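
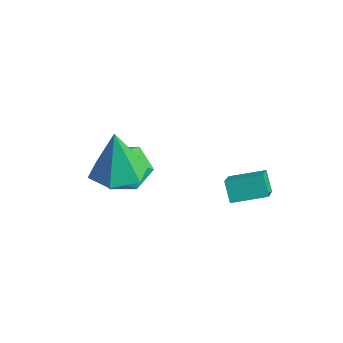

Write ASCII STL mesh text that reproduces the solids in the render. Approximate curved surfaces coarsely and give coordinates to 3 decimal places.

solid 
facet normal 0.104 -0.015 -0.994
outer loop
vertex -0.633 -2.835 0.123
vertex -1.688 -2.975 0.015
vertex -1.28 -1.987 0.043
endloop
endfacet
facet normal 0.670 0.557 0.491
outer loop
vertex -0.633 -2.835 0.123
vertex -1.28 -1.987 0.043
vertex -1.892 -2.945 1.965
endloop
endfacet
facet normal 0.104 -0.015 -0.994
outer loop
vertex -1.28 -1.987 0.043
vertex -1.688 -2.975 0.015
vertex -2.335 -2.127 -0.065
endloop
endfacet
facet normal -0.161 0.903 0.399
outer loop
vertex -1.28 -1.987 0.043
vertex -2.335 -2.127 -0.065
vertex -1.892 -2.945 1.965
endloop
endfacet
facet normal 0.103 -0.015 -0.995
outer loop
vertex -2.335 -2.127 -0.065
vertex -1.688 -2.975 0.015
vertex -2.744 -3.115 -0.092
endloop
endfacet
facet normal -0.874 0.353 0.333
outer loop
vertex -2.335 -2.127 -0.065
vertex -2.744 -3.115 -0.092
vertex -1.892 -2.945 1.965
endloop
endfacet
facet normal 0.103 -0.015 -0.995
outer loop
vertex -2.744 -3.115 -0.092
vertex -1.688 -2.975 0.015
vertex -2.097 -3.964 -0.012
endloop
endfacet
facet normal -0.758 -0.544 0.359
outer loop
vertex -2.744 -3.115 -0.092
vertex -2.097 -3.964 -0.012
vertex -1.892 -2.945 1.965
endloop
endfacet
facet normal 0.104 -0.016 -0.994
outer loop
vertex -2.097 -3.964 -0.012
vertex -1.688 -2.975 0.015
vertex -1.041 -3.824 0.096
endloop
endfacet
facet normal 0.072 -0.890 0.451
outer loop
vertex -2.097 -3.964 -0.012
vertex -1.041 -3.824 0.096
vertex -1.892 -2.945 1.965
endloop
endfacet
facet normal 0.104 -0.016 -0.994
outer loop
vertex -1.041 -3.824 0.096
vertex -1.688 -2.975 0.015
vertex -0.633 -2.835 0.123
endloop
endfacet
facet normal 0.786 -0.338 0.517
outer loop
vertex -1.041 -3.824 0.096
vertex -0.633 -2.835 0.123
vertex -1.892 -2.945 1.965
endloop
endfacet
facet normal -0.466 0.229 0.855
outer loop
vertex -2.721 -1.236 -0.325
vertex -3.61 -1.774 -0.665
vertex -2.834 -2.3 -0.101
endloop
endfacet
facet normal 0.239 0.176 0.955
outer loop
vertex -2.721 -1.236 -0.325
vertex -2.834 -2.3 -0.101
vertex -1.863 -1.908 -0.416
endloop
endfacet
facet normal 0.559 0.644 0.522
outer loop
vertex -2.721 -1.236 -0.325
vertex -1.863 -1.908 -0.416
vertex -2.038 -1.14 -1.175
endloop
endfacet
facet normal 0.053 0.987 0.154
outer loop
vertex -2.721 -1.236 -0.325
vertex -2.038 -1.14 -1.175
vertex -3.118 -1.058 -1.328
endloop
endfacet
facet normal -0.580 0.731 0.359
outer loop
vertex -2.721 -1.236 -0.325
vertex -3.118 -1.058 -1.328
vertex -3.61 -1.774 -0.665
endloop
endfacet
facet normal 0.440 -0.480 0.759
outer loop
vertex -1.863 -1.908 -0.416
vertex -2.834 -2.3 -0.101
vertex -2.222 -2.862 -0.812
endloop
endfacet
facet normal -0.700 -0.392 0.597
outer loop
vertex -2.834 -2.3 -0.101
vertex -3.61 -1.774 -0.665
vertex -3.302 -2.78 -0.965
endloop
endfacet
facet normal -0.885 0.418 -0.205
outer loop
vertex -3.61 -1.774 -0.665
vertex -3.118 -1.058 -1.328
vertex -3.477 -2.012 -1.724
endloop
endfacet
facet normal 0.139 0.832 -0.537
outer loop
vertex -3.118 -1.058 -1.328
vertex -2.038 -1.14 -1.175
vertex -2.506 -1.62 -2.039
endloop
endfacet
facet normal 0.959 0.276 0.058
outer loop
vertex -2.038 -1.14 -1.175
vertex -1.863 -1.908 -0.416
vertex -1.73 -2.146 -1.475
endloop
endfacet
facet normal -0.053 -0.987 -0.154
outer loop
vertex -2.619 -2.684 -1.815
vertex -2.222 -2.862 -0.812
vertex -3.302 -2.78 -0.965
endloop
endfacet
facet normal -0.559 -0.644 -0.522
outer loop
vertex -2.619 -2.684 -1.815
vertex -3.302 -2.78 -0.965
vertex -3.477 -2.012 -1.724
endloop
endfacet
facet normal -0.239 -0.176 -0.955
outer loop
vertex -2.619 -2.684 -1.815
vertex -3.477 -2.012 -1.724
vertex -2.506 -1.62 -2.039
endloop
endfacet
facet normal 0.466 -0.229 -0.855
outer loop
vertex -2.619 -2.684 -1.815
vertex -2.506 -1.62 -2.039
vertex -1.73 -2.146 -1.475
endloop
endfacet
facet normal 0.580 -0.731 -0.359
outer loop
vertex -2.619 -2.684 -1.815
vertex -1.73 -2.146 -1.475
vertex -2.222 -2.862 -0.812
endloop
endfacet
facet normal -0.139 -0.832 0.537
outer loop
vertex -3.302 -2.78 -0.965
vertex -2.222 -2.862 -0.812
vertex -2.834 -2.3 -0.101
endloop
endfacet
facet normal -0.959 -0.276 -0.058
outer loop
vertex -3.477 -2.012 -1.724
vertex -3.302 -2.78 -0.965
vertex -3.61 -1.774 -0.665
endloop
endfacet
facet normal -0.440 0.480 -0.759
outer loop
vertex -2.506 -1.62 -2.039
vertex -3.477 -2.012 -1.724
vertex -3.118 -1.058 -1.328
endloop
endfacet
facet normal 0.700 0.392 -0.597
outer loop
vertex -1.73 -2.146 -1.475
vertex -2.506 -1.62 -2.039
vertex -2.038 -1.14 -1.175
endloop
endfacet
facet normal 0.885 -0.418 0.205
outer loop
vertex -2.222 -2.862 -0.812
vertex -1.73 -2.146 -1.475
vertex -1.863 -1.908 -0.416
endloop
endfacet
facet normal -0.592 -0.768 -0.244
outer loop
vertex 1.37 -0.52 -0.93
vertex 0.834 -0.333 -0.219
vertex 0.601 0.329 -1.734
endloop
endfacet
facet normal 0.590 -0.206 -0.781
outer loop
vertex 1.406 1.373 -1.401
vertex 1.37 -0.52 -0.93
vertex 0.601 0.329 -1.734
endloop
endfacet
facet normal -0.592 -0.768 -0.245
outer loop
vertex 0.601 0.329 -1.734
vertex 0.834 -0.333 -0.219
vertex 0.064 0.516 -1.023
endloop
endfacet
facet normal -0.549 0.607 -0.574
outer loop
vertex 0.064 0.516 -1.023
vertex 1.406 1.373 -1.401
vertex 0.601 0.329 -1.734
endloop
endfacet
facet normal 0.550 -0.607 0.574
outer loop
vertex 1.37 -0.52 -0.93
vertex 1.639 0.711 0.114
vertex 0.834 -0.333 -0.219
endloop
endfacet
facet normal 0.589 -0.206 -0.781
outer loop
vertex 2.176 0.524 -0.597
vertex 1.37 -0.52 -0.93
vertex 1.406 1.373 -1.401
endloop
endfacet
facet normal 0.549 -0.607 0.574
outer loop
vertex 2.176 0.524 -0.597
vertex 1.639 0.711 0.114
vertex 1.37 -0.52 -0.93
endloop
endfacet
facet normal -0.589 0.205 0.781
outer loop
vertex 0.834 -0.333 -0.219
vertex 1.639 0.711 0.114
vertex 0.064 0.516 -1.023
endloop
endfacet
facet normal -0.549 0.607 -0.574
outer loop
vertex 0.87 1.56 -0.69
vertex 1.406 1.373 -1.401
vertex 0.064 0.516 -1.023
endloop
endfacet
facet normal -0.589 0.206 0.781
outer loop
vertex 0.064 0.516 -1.023
vertex 1.639 0.711 0.114
vertex 0.87 1.56 -0.69
endloop
endfacet
facet normal 0.592 0.768 0.244
outer loop
vertex 0.87 1.56 -0.69
vertex 2.176 0.524 -0.597
vertex 1.406 1.373 -1.401
endloop
endfacet
facet normal 0.592 0.768 0.245
outer loop
vertex 1.639 0.711 0.114
vertex 2.176 0.524 -0.597
vertex 0.87 1.56 -0.69
endloop
endfacet

endsolid


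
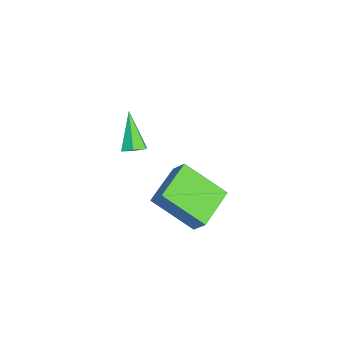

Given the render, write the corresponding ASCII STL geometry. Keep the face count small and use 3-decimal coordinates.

solid 
facet normal 0.619 0.180 -0.764
outer loop
vertex 1.213 -0.379 0.355
vertex 0.932 0.066 0.232
vertex 1.348 0.096 0.576
endloop
endfacet
facet normal 0.557 -0.475 0.681
outer loop
vertex 1.213 -0.379 0.355
vertex 1.348 0.096 0.576
vertex -0.132 -0.246 1.548
endloop
endfacet
facet normal 0.619 0.181 -0.764
outer loop
vertex 1.348 0.096 0.576
vertex 0.932 0.066 0.232
vertex 1.066 0.54 0.453
endloop
endfacet
facet normal 0.404 0.474 0.782
outer loop
vertex 1.348 0.096 0.576
vertex 1.066 0.54 0.453
vertex -0.132 -0.246 1.548
endloop
endfacet
facet normal 0.619 0.182 -0.764
outer loop
vertex 1.066 0.54 0.453
vertex 0.932 0.066 0.232
vertex 0.651 0.51 0.11
endloop
endfacet
facet normal -0.315 0.900 0.302
outer loop
vertex 1.066 0.54 0.453
vertex 0.651 0.51 0.11
vertex -0.132 -0.246 1.548
endloop
endfacet
facet normal 0.618 0.181 -0.765
outer loop
vertex 0.651 0.51 0.11
vertex 0.932 0.066 0.232
vertex 0.516 0.036 -0.111
endloop
endfacet
facet normal -0.881 0.381 -0.279
outer loop
vertex 0.651 0.51 0.11
vertex 0.516 0.036 -0.111
vertex -0.132 -0.246 1.548
endloop
endfacet
facet normal 0.618 0.180 -0.765
outer loop
vertex 0.516 0.036 -0.111
vertex 0.932 0.066 0.232
vertex 0.798 -0.409 0.012
endloop
endfacet
facet normal -0.730 -0.568 -0.381
outer loop
vertex 0.516 0.036 -0.111
vertex 0.798 -0.409 0.012
vertex -0.132 -0.246 1.548
endloop
endfacet
facet normal 0.619 0.180 -0.765
outer loop
vertex 0.798 -0.409 0.012
vertex 0.932 0.066 0.232
vertex 1.213 -0.379 0.355
endloop
endfacet
facet normal -0.010 -0.995 0.099
outer loop
vertex 0.798 -0.409 0.012
vertex 1.213 -0.379 0.355
vertex -0.132 -0.246 1.548
endloop
endfacet
facet normal -0.902 0.377 0.209
outer loop
vertex -1.333 1.293 -3.218
vertex -0.945 1.779 -2.422
vertex -0.902 3.026 -4.486
endloop
endfacet
facet normal -0.384 -0.481 -0.788
outer loop
vertex 0.785 2.321 -4.878
vertex -1.333 1.293 -3.218
vertex -0.902 3.026 -4.486
endloop
endfacet
facet normal -0.902 0.377 0.209
outer loop
vertex -0.902 3.026 -4.486
vertex -0.945 1.779 -2.422
vertex -0.514 3.512 -3.69
endloop
endfacet
facet normal 0.196 0.791 -0.579
outer loop
vertex -0.514 3.512 -3.69
vertex 0.785 2.321 -4.878
vertex -0.902 3.026 -4.486
endloop
endfacet
facet normal -0.196 -0.791 0.579
outer loop
vertex -1.333 1.293 -3.218
vertex 0.742 1.074 -2.814
vertex -0.945 1.779 -2.422
endloop
endfacet
facet normal -0.384 -0.481 -0.788
outer loop
vertex 0.354 0.588 -3.61
vertex -1.333 1.293 -3.218
vertex 0.785 2.321 -4.878
endloop
endfacet
facet normal -0.196 -0.791 0.579
outer loop
vertex 0.354 0.588 -3.61
vertex 0.742 1.074 -2.814
vertex -1.333 1.293 -3.218
endloop
endfacet
facet normal 0.384 0.481 0.788
outer loop
vertex -0.945 1.779 -2.422
vertex 0.742 1.074 -2.814
vertex -0.514 3.512 -3.69
endloop
endfacet
facet normal 0.196 0.791 -0.579
outer loop
vertex 1.173 2.807 -4.082
vertex 0.785 2.321 -4.878
vertex -0.514 3.512 -3.69
endloop
endfacet
facet normal 0.384 0.481 0.788
outer loop
vertex -0.514 3.512 -3.69
vertex 0.742 1.074 -2.814
vertex 1.173 2.807 -4.082
endloop
endfacet
facet normal 0.902 -0.377 -0.209
outer loop
vertex 1.173 2.807 -4.082
vertex 0.354 0.588 -3.61
vertex 0.785 2.321 -4.878
endloop
endfacet
facet normal 0.902 -0.377 -0.209
outer loop
vertex 0.742 1.074 -2.814
vertex 0.354 0.588 -3.61
vertex 1.173 2.807 -4.082
endloop
endfacet

endsolid


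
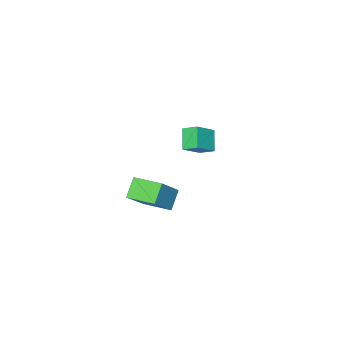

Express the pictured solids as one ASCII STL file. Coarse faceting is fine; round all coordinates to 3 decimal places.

solid 
facet normal -0.787 0.057 -0.614
outer loop
vertex -3.135 0.874 -1.431
vertex -2.477 1.561 -2.211
vertex -2.862 0.137 -1.85
endloop
endfacet
facet normal -0.535 -0.559 0.634
outer loop
vertex -1.783 0.059 -1.009
vertex -3.135 0.874 -1.431
vertex -2.862 0.137 -1.85
endloop
endfacet
facet normal -0.787 0.057 -0.614
outer loop
vertex -2.862 0.137 -1.85
vertex -2.477 1.561 -2.211
vertex -2.204 0.824 -2.63
endloop
endfacet
facet normal 0.307 -0.828 -0.470
outer loop
vertex -2.204 0.824 -2.63
vertex -1.783 0.059 -1.009
vertex -2.862 0.137 -1.85
endloop
endfacet
facet normal -0.307 0.828 0.470
outer loop
vertex -3.135 0.874 -1.431
vertex -1.398 1.483 -1.37
vertex -2.477 1.561 -2.211
endloop
endfacet
facet normal -0.535 -0.559 0.634
outer loop
vertex -2.056 0.796 -0.59
vertex -3.135 0.874 -1.431
vertex -1.783 0.059 -1.009
endloop
endfacet
facet normal -0.307 0.828 0.470
outer loop
vertex -2.056 0.796 -0.59
vertex -1.398 1.483 -1.37
vertex -3.135 0.874 -1.431
endloop
endfacet
facet normal 0.535 0.559 -0.634
outer loop
vertex -2.477 1.561 -2.211
vertex -1.398 1.483 -1.37
vertex -2.204 0.824 -2.63
endloop
endfacet
facet normal 0.307 -0.828 -0.470
outer loop
vertex -1.125 0.746 -1.789
vertex -1.783 0.059 -1.009
vertex -2.204 0.824 -2.63
endloop
endfacet
facet normal 0.535 0.559 -0.634
outer loop
vertex -2.204 0.824 -2.63
vertex -1.398 1.483 -1.37
vertex -1.125 0.746 -1.789
endloop
endfacet
facet normal 0.787 -0.057 0.614
outer loop
vertex -1.125 0.746 -1.789
vertex -2.056 0.796 -0.59
vertex -1.783 0.059 -1.009
endloop
endfacet
facet normal 0.787 -0.057 0.614
outer loop
vertex -1.398 1.483 -1.37
vertex -2.056 0.796 -0.59
vertex -1.125 0.746 -1.789
endloop
endfacet
facet normal -0.686 -0.294 0.665
outer loop
vertex 3.886 2.748 0.406
vertex 3.433 4.119 0.545
vertex 2.591 2.469 -1.053
endloop
endfacet
facet normal 0.312 -0.945 -0.096
outer loop
vertex 3.367 2.801 -1.805
vertex 3.886 2.748 0.406
vertex 2.591 2.469 -1.053
endloop
endfacet
facet normal -0.686 -0.294 0.665
outer loop
vertex 2.591 2.469 -1.053
vertex 3.433 4.119 0.545
vertex 2.139 3.839 -0.914
endloop
endfacet
facet normal -0.657 -0.142 -0.740
outer loop
vertex 2.139 3.839 -0.914
vertex 3.367 2.801 -1.805
vertex 2.591 2.469 -1.053
endloop
endfacet
facet normal 0.657 0.142 0.741
outer loop
vertex 3.886 2.748 0.406
vertex 4.209 4.451 -0.207
vertex 3.433 4.119 0.545
endloop
endfacet
facet normal 0.313 -0.945 -0.096
outer loop
vertex 4.661 3.081 -0.346
vertex 3.886 2.748 0.406
vertex 3.367 2.801 -1.805
endloop
endfacet
facet normal 0.657 0.142 0.740
outer loop
vertex 4.661 3.081 -0.346
vertex 4.209 4.451 -0.207
vertex 3.886 2.748 0.406
endloop
endfacet
facet normal -0.312 0.945 0.095
outer loop
vertex 3.433 4.119 0.545
vertex 4.209 4.451 -0.207
vertex 2.139 3.839 -0.914
endloop
endfacet
facet normal -0.657 -0.142 -0.740
outer loop
vertex 2.914 4.172 -1.666
vertex 3.367 2.801 -1.805
vertex 2.139 3.839 -0.914
endloop
endfacet
facet normal -0.312 0.945 0.097
outer loop
vertex 2.139 3.839 -0.914
vertex 4.209 4.451 -0.207
vertex 2.914 4.172 -1.666
endloop
endfacet
facet normal 0.686 0.294 -0.665
outer loop
vertex 2.914 4.172 -1.666
vertex 4.661 3.081 -0.346
vertex 3.367 2.801 -1.805
endloop
endfacet
facet normal 0.686 0.294 -0.665
outer loop
vertex 4.209 4.451 -0.207
vertex 4.661 3.081 -0.346
vertex 2.914 4.172 -1.666
endloop
endfacet

endsolid


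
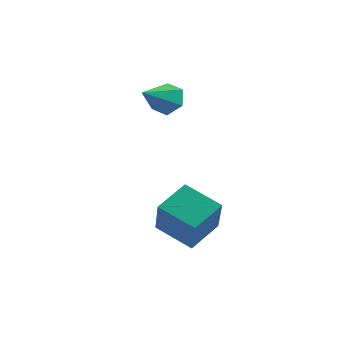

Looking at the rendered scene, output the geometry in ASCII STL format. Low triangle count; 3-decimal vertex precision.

solid 
facet normal -0.413 0.504 -0.758
outer loop
vertex -0.633 -2.408 -1.943
vertex -0.381 -1.092 -1.205
vertex 0.864 -2.284 -2.675
endloop
endfacet
facet normal -0.165 -0.860 -0.483
outer loop
vertex 1.701 -3.308 -1.135
vertex -0.633 -2.408 -1.943
vertex 0.864 -2.284 -2.675
endloop
endfacet
facet normal -0.412 0.505 -0.758
outer loop
vertex 0.864 -2.284 -2.675
vertex -0.381 -1.092 -1.205
vertex 1.115 -0.968 -1.936
endloop
endfacet
facet normal 0.896 0.075 -0.437
outer loop
vertex 1.115 -0.968 -1.936
vertex 1.701 -3.308 -1.135
vertex 0.864 -2.284 -2.675
endloop
endfacet
facet normal -0.896 -0.074 0.438
outer loop
vertex -0.633 -2.408 -1.943
vertex 0.456 -2.116 0.335
vertex -0.381 -1.092 -1.205
endloop
endfacet
facet normal -0.165 -0.860 -0.483
outer loop
vertex 0.205 -3.432 -0.404
vertex -0.633 -2.408 -1.943
vertex 1.701 -3.308 -1.135
endloop
endfacet
facet normal -0.896 -0.075 0.438
outer loop
vertex 0.205 -3.432 -0.404
vertex 0.456 -2.116 0.335
vertex -0.633 -2.408 -1.943
endloop
endfacet
facet normal 0.165 0.860 0.483
outer loop
vertex -0.381 -1.092 -1.205
vertex 0.456 -2.116 0.335
vertex 1.115 -0.968 -1.936
endloop
endfacet
facet normal 0.896 0.074 -0.438
outer loop
vertex 1.953 -1.992 -0.397
vertex 1.701 -3.308 -1.135
vertex 1.115 -0.968 -1.936
endloop
endfacet
facet normal 0.165 0.860 0.483
outer loop
vertex 1.115 -0.968 -1.936
vertex 0.456 -2.116 0.335
vertex 1.953 -1.992 -0.397
endloop
endfacet
facet normal 0.412 -0.504 0.759
outer loop
vertex 1.953 -1.992 -0.397
vertex 0.205 -3.432 -0.404
vertex 1.701 -3.308 -1.135
endloop
endfacet
facet normal 0.413 -0.505 0.758
outer loop
vertex 0.456 -2.116 0.335
vertex 0.205 -3.432 -0.404
vertex 1.953 -1.992 -0.397
endloop
endfacet
facet normal 0.055 0.907 -0.416
outer loop
vertex -2.846 2.485 3.247
vertex -3.414 2.267 2.697
vertex -3.64 2.607 3.408
endloop
endfacet
facet normal 0.200 0.012 0.980
outer loop
vertex -2.846 2.485 3.247
vertex -3.64 2.607 3.408
vertex -3.506 0.733 3.403
endloop
endfacet
facet normal 0.054 0.907 -0.417
outer loop
vertex -3.64 2.607 3.408
vertex -3.414 2.267 2.697
vertex -4.208 2.389 2.859
endloop
endfacet
facet normal -0.684 -0.051 0.728
outer loop
vertex -3.64 2.607 3.408
vertex -4.208 2.389 2.859
vertex -3.506 0.733 3.403
endloop
endfacet
facet normal 0.054 0.907 -0.418
outer loop
vertex -4.208 2.389 2.859
vertex -3.414 2.267 2.697
vertex -3.982 2.048 2.148
endloop
endfacet
facet normal -0.906 -0.414 -0.090
outer loop
vertex -4.208 2.389 2.859
vertex -3.982 2.048 2.148
vertex -3.506 0.733 3.403
endloop
endfacet
facet normal 0.055 0.907 -0.418
outer loop
vertex -3.982 2.048 2.148
vertex -3.414 2.267 2.697
vertex -3.188 1.926 1.987
endloop
endfacet
facet normal -0.243 -0.714 -0.656
outer loop
vertex -3.982 2.048 2.148
vertex -3.188 1.926 1.987
vertex -3.506 0.733 3.403
endloop
endfacet
facet normal 0.056 0.907 -0.418
outer loop
vertex -3.188 1.926 1.987
vertex -3.414 2.267 2.697
vertex -2.619 2.144 2.536
endloop
endfacet
facet normal 0.641 -0.652 -0.405
outer loop
vertex -3.188 1.926 1.987
vertex -2.619 2.144 2.536
vertex -3.506 0.733 3.403
endloop
endfacet
facet normal 0.056 0.907 -0.417
outer loop
vertex -2.619 2.144 2.536
vertex -3.414 2.267 2.697
vertex -2.846 2.485 3.247
endloop
endfacet
facet normal 0.863 -0.288 0.414
outer loop
vertex -2.619 2.144 2.536
vertex -2.846 2.485 3.247
vertex -3.506 0.733 3.403
endloop
endfacet

endsolid


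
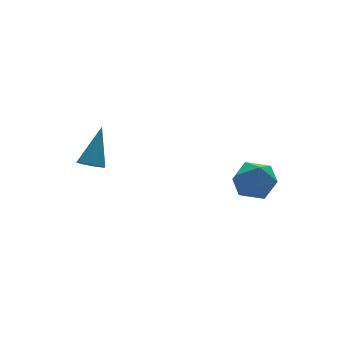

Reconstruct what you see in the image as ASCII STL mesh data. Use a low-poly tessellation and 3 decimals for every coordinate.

solid 
facet normal -0.363 0.196 0.911
outer loop
vertex 2.418 -3.185 -0.737
vertex 1.68 -3.734 -0.913
vertex 2.452 -4.096 -0.527
endloop
endfacet
facet normal 0.350 0.223 0.910
outer loop
vertex 2.418 -3.185 -0.737
vertex 2.452 -4.096 -0.527
vertex 3.193 -3.677 -0.915
endloop
endfacet
facet normal 0.552 0.713 0.432
outer loop
vertex 2.418 -3.185 -0.737
vertex 3.193 -3.677 -0.915
vertex 2.879 -3.055 -1.54
endloop
endfacet
facet normal -0.037 0.990 0.139
outer loop
vertex 2.418 -3.185 -0.737
vertex 2.879 -3.055 -1.54
vertex 1.944 -3.09 -1.539
endloop
endfacet
facet normal -0.602 0.670 0.435
outer loop
vertex 2.418 -3.185 -0.737
vertex 1.944 -3.09 -1.539
vertex 1.68 -3.734 -0.913
endloop
endfacet
facet normal 0.594 -0.411 0.691
outer loop
vertex 3.193 -3.677 -0.915
vertex 2.452 -4.096 -0.527
vertex 2.936 -4.53 -1.201
endloop
endfacet
facet normal -0.560 -0.455 0.692
outer loop
vertex 2.452 -4.096 -0.527
vertex 1.68 -3.734 -0.913
vertex 2.001 -4.565 -1.2
endloop
endfacet
facet normal -0.947 0.312 -0.079
outer loop
vertex 1.68 -3.734 -0.913
vertex 1.944 -3.09 -1.539
vertex 1.687 -3.943 -1.825
endloop
endfacet
facet normal -0.032 0.830 -0.557
outer loop
vertex 1.944 -3.09 -1.539
vertex 2.879 -3.055 -1.54
vertex 2.428 -3.524 -2.213
endloop
endfacet
facet normal 0.920 0.383 -0.081
outer loop
vertex 2.879 -3.055 -1.54
vertex 3.193 -3.677 -0.915
vertex 3.2 -3.886 -1.827
endloop
endfacet
facet normal 0.037 -0.990 -0.139
outer loop
vertex 2.462 -4.435 -2.003
vertex 2.936 -4.53 -1.201
vertex 2.001 -4.565 -1.2
endloop
endfacet
facet normal -0.552 -0.713 -0.432
outer loop
vertex 2.462 -4.435 -2.003
vertex 2.001 -4.565 -1.2
vertex 1.687 -3.943 -1.825
endloop
endfacet
facet normal -0.350 -0.223 -0.910
outer loop
vertex 2.462 -4.435 -2.003
vertex 1.687 -3.943 -1.825
vertex 2.428 -3.524 -2.213
endloop
endfacet
facet normal 0.363 -0.196 -0.911
outer loop
vertex 2.462 -4.435 -2.003
vertex 2.428 -3.524 -2.213
vertex 3.2 -3.886 -1.827
endloop
endfacet
facet normal 0.602 -0.670 -0.435
outer loop
vertex 2.462 -4.435 -2.003
vertex 3.2 -3.886 -1.827
vertex 2.936 -4.53 -1.201
endloop
endfacet
facet normal 0.032 -0.830 0.557
outer loop
vertex 2.001 -4.565 -1.2
vertex 2.936 -4.53 -1.201
vertex 2.452 -4.096 -0.527
endloop
endfacet
facet normal -0.920 -0.383 0.081
outer loop
vertex 1.687 -3.943 -1.825
vertex 2.001 -4.565 -1.2
vertex 1.68 -3.734 -0.913
endloop
endfacet
facet normal -0.594 0.411 -0.691
outer loop
vertex 2.428 -3.524 -2.213
vertex 1.687 -3.943 -1.825
vertex 1.944 -3.09 -1.539
endloop
endfacet
facet normal 0.560 0.455 -0.692
outer loop
vertex 3.2 -3.886 -1.827
vertex 2.428 -3.524 -2.213
vertex 2.879 -3.055 -1.54
endloop
endfacet
facet normal 0.947 -0.312 0.079
outer loop
vertex 2.936 -4.53 -1.201
vertex 3.2 -3.886 -1.827
vertex 3.193 -3.677 -0.915
endloop
endfacet
facet normal -0.480 -0.398 -0.782
outer loop
vertex -1.853 -0.373 -1.217
vertex -2.344 -0.282 -0.962
vertex -2.018 0.011 -1.311
endloop
endfacet
facet normal 0.891 0.300 -0.340
outer loop
vertex -1.853 -0.373 -1.217
vertex -2.018 0.011 -1.311
vertex -1.496 0.422 0.422
endloop
endfacet
facet normal -0.479 -0.399 -0.782
outer loop
vertex -2.018 0.011 -1.311
vertex -2.344 -0.282 -0.962
vertex -2.374 0.223 -1.201
endloop
endfacet
facet normal 0.408 0.853 -0.325
outer loop
vertex -2.018 0.011 -1.311
vertex -2.374 0.223 -1.201
vertex -1.496 0.422 0.422
endloop
endfacet
facet normal -0.478 -0.399 -0.783
outer loop
vertex -2.374 0.223 -1.201
vertex -2.344 -0.282 -0.962
vertex -2.712 0.139 -0.952
endloop
endfacet
facet normal -0.235 0.972 0.008
outer loop
vertex -2.374 0.223 -1.201
vertex -2.712 0.139 -0.952
vertex -1.496 0.422 0.422
endloop
endfacet
facet normal -0.479 -0.400 -0.781
outer loop
vertex -2.712 0.139 -0.952
vertex -2.344 -0.282 -0.962
vertex -2.834 -0.191 -0.708
endloop
endfacet
facet normal -0.662 0.588 0.465
outer loop
vertex -2.712 0.139 -0.952
vertex -2.834 -0.191 -0.708
vertex -1.496 0.422 0.422
endloop
endfacet
facet normal -0.479 -0.397 -0.783
outer loop
vertex -2.834 -0.191 -0.708
vertex -2.344 -0.282 -0.962
vertex -2.669 -0.576 -0.614
endloop
endfacet
facet normal -0.623 -0.077 0.779
outer loop
vertex -2.834 -0.191 -0.708
vertex -2.669 -0.576 -0.614
vertex -1.496 0.422 0.422
endloop
endfacet
facet normal -0.479 -0.397 -0.783
outer loop
vertex -2.669 -0.576 -0.614
vertex -2.344 -0.282 -0.962
vertex -2.314 -0.788 -0.724
endloop
endfacet
facet normal -0.139 -0.630 0.764
outer loop
vertex -2.669 -0.576 -0.614
vertex -2.314 -0.788 -0.724
vertex -1.496 0.422 0.422
endloop
endfacet
facet normal -0.478 -0.397 -0.783
outer loop
vertex -2.314 -0.788 -0.724
vertex -2.344 -0.282 -0.962
vertex -1.976 -0.704 -0.973
endloop
endfacet
facet normal 0.504 -0.749 0.431
outer loop
vertex -2.314 -0.788 -0.724
vertex -1.976 -0.704 -0.973
vertex -1.496 0.422 0.422
endloop
endfacet
facet normal -0.480 -0.398 -0.782
outer loop
vertex -1.976 -0.704 -0.973
vertex -2.344 -0.282 -0.962
vertex -1.853 -0.373 -1.217
endloop
endfacet
facet normal 0.931 -0.365 -0.026
outer loop
vertex -1.976 -0.704 -0.973
vertex -1.853 -0.373 -1.217
vertex -1.496 0.422 0.422
endloop
endfacet

endsolid


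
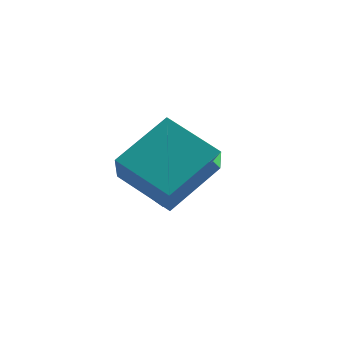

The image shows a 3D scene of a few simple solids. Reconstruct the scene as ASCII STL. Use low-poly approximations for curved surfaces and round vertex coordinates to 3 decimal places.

solid 
facet normal -0.544 -0.543 -0.640
outer loop
vertex 0.48 -0.782 -2.571
vertex 0.102 -0.357 -2.61
vertex 0.576 -0.501 -2.891
endloop
endfacet
facet normal 0.810 -0.540 -0.231
outer loop
vertex 0.48 -0.782 -2.571
vertex 0.576 -0.501 -2.891
vertex 1.537 0.273 -1.332
endloop
endfacet
facet normal 0.810 -0.539 -0.231
outer loop
vertex 1.537 0.273 -1.332
vertex 0.576 -0.501 -2.891
vertex 1.632 0.553 -1.652
endloop
endfacet
facet normal 0.545 0.544 0.638
outer loop
vertex 1.537 0.273 -1.332
vertex 1.632 0.553 -1.652
vertex 1.158 0.697 -1.37
endloop
endfacet
facet normal -0.544 -0.544 -0.639
outer loop
vertex 0.576 -0.501 -2.891
vertex 0.102 -0.357 -2.61
vertex 0.394 -0.137 -3.046
endloop
endfacet
facet normal 0.727 0.073 -0.682
outer loop
vertex 0.576 -0.501 -2.891
vertex 0.394 -0.137 -3.046
vertex 1.632 0.553 -1.652
endloop
endfacet
facet normal 0.728 0.071 -0.682
outer loop
vertex 1.632 0.553 -1.652
vertex 0.394 -0.137 -3.046
vertex 1.451 0.918 -1.807
endloop
endfacet
facet normal 0.545 0.542 0.640
outer loop
vertex 1.632 0.553 -1.652
vertex 1.451 0.918 -1.807
vertex 1.158 0.697 -1.37
endloop
endfacet
facet normal -0.544 -0.544 -0.639
outer loop
vertex 0.394 -0.137 -3.046
vertex 0.102 -0.357 -2.61
vertex 0.041 0.099 -2.946
endloop
endfacet
facet normal 0.221 0.642 -0.735
outer loop
vertex 0.394 -0.137 -3.046
vertex 0.041 0.099 -2.946
vertex 1.451 0.918 -1.807
endloop
endfacet
facet normal 0.219 0.643 -0.734
outer loop
vertex 1.451 0.918 -1.807
vertex 0.041 0.099 -2.946
vertex 1.097 1.153 -1.707
endloop
endfacet
facet normal 0.542 0.545 0.639
outer loop
vertex 1.451 0.918 -1.807
vertex 1.097 1.153 -1.707
vertex 1.158 0.697 -1.37
endloop
endfacet
facet normal -0.544 -0.544 -0.639
outer loop
vertex 0.041 0.099 -2.946
vertex 0.102 -0.357 -2.61
vertex -0.277 0.067 -2.648
endloop
endfacet
facet normal -0.417 0.836 -0.356
outer loop
vertex 0.041 0.099 -2.946
vertex -0.277 0.067 -2.648
vertex 1.097 1.153 -1.707
endloop
endfacet
facet normal -0.417 0.836 -0.356
outer loop
vertex 1.097 1.153 -1.707
vertex -0.277 0.067 -2.648
vertex 0.78 1.122 -1.409
endloop
endfacet
facet normal 0.546 0.544 0.637
outer loop
vertex 1.097 1.153 -1.707
vertex 0.78 1.122 -1.409
vertex 1.158 0.697 -1.37
endloop
endfacet
facet normal -0.545 -0.544 -0.638
outer loop
vertex -0.277 0.067 -2.648
vertex 0.102 -0.357 -2.61
vertex -0.372 -0.213 -2.328
endloop
endfacet
facet normal -0.810 0.539 0.232
outer loop
vertex -0.277 0.067 -2.648
vertex -0.372 -0.213 -2.328
vertex 0.78 1.122 -1.409
endloop
endfacet
facet normal -0.810 0.540 0.231
outer loop
vertex 0.78 1.122 -1.409
vertex -0.372 -0.213 -2.328
vertex 0.684 0.841 -1.089
endloop
endfacet
facet normal 0.544 0.543 0.640
outer loop
vertex 0.78 1.122 -1.409
vertex 0.684 0.841 -1.089
vertex 1.158 0.697 -1.37
endloop
endfacet
facet normal -0.545 -0.542 -0.640
outer loop
vertex -0.372 -0.213 -2.328
vertex 0.102 -0.357 -2.61
vertex -0.191 -0.578 -2.173
endloop
endfacet
facet normal -0.728 -0.072 0.682
outer loop
vertex -0.372 -0.213 -2.328
vertex -0.191 -0.578 -2.173
vertex 0.684 0.841 -1.089
endloop
endfacet
facet normal -0.727 -0.073 0.683
outer loop
vertex 0.684 0.841 -1.089
vertex -0.191 -0.578 -2.173
vertex 0.866 0.477 -0.934
endloop
endfacet
facet normal 0.544 0.544 0.639
outer loop
vertex 0.684 0.841 -1.089
vertex 0.866 0.477 -0.934
vertex 1.158 0.697 -1.37
endloop
endfacet
facet normal -0.542 -0.545 -0.639
outer loop
vertex -0.191 -0.578 -2.173
vertex 0.102 -0.357 -2.61
vertex 0.163 -0.813 -2.273
endloop
endfacet
facet normal -0.219 -0.643 0.734
outer loop
vertex -0.191 -0.578 -2.173
vertex 0.163 -0.813 -2.273
vertex 0.866 0.477 -0.934
endloop
endfacet
facet normal -0.221 -0.642 0.734
outer loop
vertex 0.866 0.477 -0.934
vertex 0.163 -0.813 -2.273
vertex 1.219 0.241 -1.034
endloop
endfacet
facet normal 0.544 0.544 0.639
outer loop
vertex 0.866 0.477 -0.934
vertex 1.219 0.241 -1.034
vertex 1.158 0.697 -1.37
endloop
endfacet
facet normal -0.546 -0.544 -0.637
outer loop
vertex 0.163 -0.813 -2.273
vertex 0.102 -0.357 -2.61
vertex 0.48 -0.782 -2.571
endloop
endfacet
facet normal 0.417 -0.836 0.356
outer loop
vertex 0.163 -0.813 -2.273
vertex 0.48 -0.782 -2.571
vertex 1.219 0.241 -1.034
endloop
endfacet
facet normal 0.418 -0.836 0.356
outer loop
vertex 1.219 0.241 -1.034
vertex 0.48 -0.782 -2.571
vertex 1.537 0.273 -1.332
endloop
endfacet
facet normal 0.544 0.544 0.639
outer loop
vertex 1.219 0.241 -1.034
vertex 1.537 0.273 -1.332
vertex 1.158 0.697 -1.37
endloop
endfacet
facet normal -0.878 0.086 0.471
outer loop
vertex 1.228 -1.568 0.96
vertex 0.735 -0.528 -0.151
vertex 0.507 -3.055 -0.112
endloop
endfacet
facet normal 0.309 -0.650 0.694
outer loop
vertex 2.105 -3.212 -0.969
vertex 1.228 -1.568 0.96
vertex 0.507 -3.055 -0.112
endloop
endfacet
facet normal -0.878 0.086 0.471
outer loop
vertex 0.507 -3.055 -0.112
vertex 0.735 -0.528 -0.151
vertex 0.014 -2.015 -1.223
endloop
endfacet
facet normal -0.366 -0.755 -0.544
outer loop
vertex 0.014 -2.015 -1.223
vertex 2.105 -3.212 -0.969
vertex 0.507 -3.055 -0.112
endloop
endfacet
facet normal 0.366 0.755 0.544
outer loop
vertex 1.228 -1.568 0.96
vertex 2.333 -0.685 -1.008
vertex 0.735 -0.528 -0.151
endloop
endfacet
facet normal 0.309 -0.650 0.694
outer loop
vertex 2.826 -1.725 0.103
vertex 1.228 -1.568 0.96
vertex 2.105 -3.212 -0.969
endloop
endfacet
facet normal 0.366 0.755 0.544
outer loop
vertex 2.826 -1.725 0.103
vertex 2.333 -0.685 -1.008
vertex 1.228 -1.568 0.96
endloop
endfacet
facet normal -0.309 0.650 -0.694
outer loop
vertex 0.735 -0.528 -0.151
vertex 2.333 -0.685 -1.008
vertex 0.014 -2.015 -1.223
endloop
endfacet
facet normal -0.366 -0.755 -0.544
outer loop
vertex 1.612 -2.172 -2.08
vertex 2.105 -3.212 -0.969
vertex 0.014 -2.015 -1.223
endloop
endfacet
facet normal -0.309 0.650 -0.694
outer loop
vertex 0.014 -2.015 -1.223
vertex 2.333 -0.685 -1.008
vertex 1.612 -2.172 -2.08
endloop
endfacet
facet normal 0.878 -0.086 -0.471
outer loop
vertex 1.612 -2.172 -2.08
vertex 2.826 -1.725 0.103
vertex 2.105 -3.212 -0.969
endloop
endfacet
facet normal 0.878 -0.086 -0.471
outer loop
vertex 2.333 -0.685 -1.008
vertex 2.826 -1.725 0.103
vertex 1.612 -2.172 -2.08
endloop
endfacet

endsolid


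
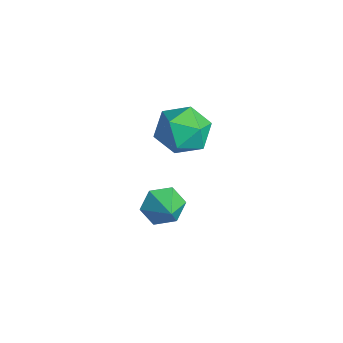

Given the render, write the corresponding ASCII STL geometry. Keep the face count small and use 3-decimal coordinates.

solid 
facet normal -0.416 0.804 0.424
outer loop
vertex -2.59 -1.176 0.46
vertex -1.92 -1.346 1.439
vertex -1.51 -0.662 0.544
endloop
endfacet
facet normal -0.394 0.874 -0.286
outer loop
vertex -2.59 -1.176 0.46
vertex -1.51 -0.662 0.544
vertex -1.859 -1.158 -0.49
endloop
endfacet
facet normal -0.752 0.327 -0.572
outer loop
vertex -2.59 -1.176 0.46
vertex -1.859 -1.158 -0.49
vertex -2.485 -2.148 -0.234
endloop
endfacet
facet normal -0.996 -0.080 -0.039
outer loop
vertex -2.59 -1.176 0.46
vertex -2.485 -2.148 -0.234
vertex -2.522 -2.264 0.958
endloop
endfacet
facet normal -0.788 0.215 0.577
outer loop
vertex -2.59 -1.176 0.46
vertex -2.522 -2.264 0.958
vertex -1.92 -1.346 1.439
endloop
endfacet
facet normal 0.288 0.822 -0.491
outer loop
vertex -1.859 -1.158 -0.49
vertex -1.51 -0.662 0.544
vertex -0.738 -1.316 -0.098
endloop
endfacet
facet normal 0.252 0.710 0.658
outer loop
vertex -1.51 -0.662 0.544
vertex -1.92 -1.346 1.439
vertex -0.775 -1.432 1.094
endloop
endfacet
facet normal -0.351 -0.244 0.904
outer loop
vertex -1.92 -1.346 1.439
vertex -2.522 -2.264 0.958
vertex -1.401 -2.422 1.35
endloop
endfacet
facet normal -0.687 -0.721 -0.091
outer loop
vertex -2.522 -2.264 0.958
vertex -2.485 -2.148 -0.234
vertex -1.75 -2.918 0.316
endloop
endfacet
facet normal -0.292 -0.062 -0.954
outer loop
vertex -2.485 -2.148 -0.234
vertex -1.859 -1.158 -0.49
vertex -1.34 -2.234 -0.579
endloop
endfacet
facet normal 0.996 0.080 0.039
outer loop
vertex -0.67 -2.404 0.4
vertex -0.738 -1.316 -0.098
vertex -0.775 -1.432 1.094
endloop
endfacet
facet normal 0.752 -0.327 0.572
outer loop
vertex -0.67 -2.404 0.4
vertex -0.775 -1.432 1.094
vertex -1.401 -2.422 1.35
endloop
endfacet
facet normal 0.394 -0.874 0.286
outer loop
vertex -0.67 -2.404 0.4
vertex -1.401 -2.422 1.35
vertex -1.75 -2.918 0.316
endloop
endfacet
facet normal 0.416 -0.804 -0.424
outer loop
vertex -0.67 -2.404 0.4
vertex -1.75 -2.918 0.316
vertex -1.34 -2.234 -0.579
endloop
endfacet
facet normal 0.788 -0.215 -0.577
outer loop
vertex -0.67 -2.404 0.4
vertex -1.34 -2.234 -0.579
vertex -0.738 -1.316 -0.098
endloop
endfacet
facet normal 0.687 0.721 0.091
outer loop
vertex -0.775 -1.432 1.094
vertex -0.738 -1.316 -0.098
vertex -1.51 -0.662 0.544
endloop
endfacet
facet normal 0.292 0.062 0.954
outer loop
vertex -1.401 -2.422 1.35
vertex -0.775 -1.432 1.094
vertex -1.92 -1.346 1.439
endloop
endfacet
facet normal -0.288 -0.822 0.491
outer loop
vertex -1.75 -2.918 0.316
vertex -1.401 -2.422 1.35
vertex -2.522 -2.264 0.958
endloop
endfacet
facet normal -0.252 -0.710 -0.658
outer loop
vertex -1.34 -2.234 -0.579
vertex -1.75 -2.918 0.316
vertex -2.485 -2.148 -0.234
endloop
endfacet
facet normal 0.351 0.244 -0.904
outer loop
vertex -0.738 -1.316 -0.098
vertex -1.34 -2.234 -0.579
vertex -1.859 -1.158 -0.49
endloop
endfacet
facet normal -0.875 0.082 -0.477
outer loop
vertex -1.409 -3.082 -4.904
vertex -1.738 -2.557 -4.211
vertex -1.307 -2.158 -4.932
endloop
endfacet
facet normal 0.862 -0.110 -0.494
outer loop
vertex -1.409 -3.082 -4.904
vertex -1.307 -2.158 -4.932
vertex -0.602 -2.663 -3.589
endloop
endfacet
facet normal -0.875 0.082 -0.478
outer loop
vertex -1.307 -2.158 -4.932
vertex -1.738 -2.557 -4.211
vertex -1.637 -1.633 -4.238
endloop
endfacet
facet normal 0.742 0.655 -0.143
outer loop
vertex -1.307 -2.158 -4.932
vertex -1.637 -1.633 -4.238
vertex -0.602 -2.663 -3.589
endloop
endfacet
facet normal -0.874 0.082 -0.478
outer loop
vertex -1.637 -1.633 -4.238
vertex -1.738 -2.557 -4.211
vertex -2.068 -2.032 -3.518
endloop
endfacet
facet normal 0.340 0.722 0.603
outer loop
vertex -1.637 -1.633 -4.238
vertex -2.068 -2.032 -3.518
vertex -0.602 -2.663 -3.589
endloop
endfacet
facet normal -0.874 0.082 -0.478
outer loop
vertex -2.068 -2.032 -3.518
vertex -1.738 -2.557 -4.211
vertex -2.17 -2.956 -3.49
endloop
endfacet
facet normal 0.059 0.024 0.998
outer loop
vertex -2.068 -2.032 -3.518
vertex -2.17 -2.956 -3.49
vertex -0.602 -2.663 -3.589
endloop
endfacet
facet normal -0.874 0.082 -0.478
outer loop
vertex -2.17 -2.956 -3.49
vertex -1.738 -2.557 -4.211
vertex -1.84 -3.481 -4.183
endloop
endfacet
facet normal 0.179 -0.741 0.647
outer loop
vertex -2.17 -2.956 -3.49
vertex -1.84 -3.481 -4.183
vertex -0.602 -2.663 -3.589
endloop
endfacet
facet normal -0.875 0.082 -0.477
outer loop
vertex -1.84 -3.481 -4.183
vertex -1.738 -2.557 -4.211
vertex -1.409 -3.082 -4.904
endloop
endfacet
facet normal 0.581 -0.808 -0.099
outer loop
vertex -1.84 -3.481 -4.183
vertex -1.409 -3.082 -4.904
vertex -0.602 -2.663 -3.589
endloop
endfacet

endsolid


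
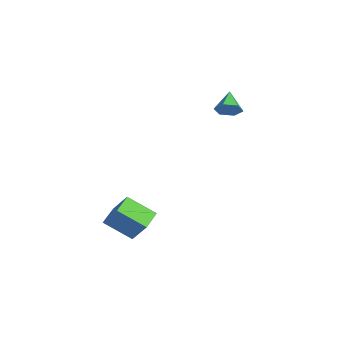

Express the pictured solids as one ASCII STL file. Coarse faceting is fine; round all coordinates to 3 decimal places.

solid 
facet normal -0.613 -0.264 -0.745
outer loop
vertex -0.445 -5.214 -3.406
vertex -1.418 -4.259 -2.944
vertex 0.329 -3.89 -4.511
endloop
endfacet
facet normal 0.676 -0.663 -0.321
outer loop
vertex 1.278 -3.481 -3.356
vertex -0.445 -5.214 -3.406
vertex 0.329 -3.89 -4.511
endloop
endfacet
facet normal -0.613 -0.264 -0.745
outer loop
vertex 0.329 -3.89 -4.511
vertex -1.418 -4.259 -2.944
vertex -0.644 -2.935 -4.049
endloop
endfacet
facet normal 0.410 0.700 -0.585
outer loop
vertex -0.644 -2.935 -4.049
vertex 1.278 -3.481 -3.356
vertex 0.329 -3.89 -4.511
endloop
endfacet
facet normal -0.410 -0.700 0.585
outer loop
vertex -0.445 -5.214 -3.406
vertex -0.469 -3.85 -1.789
vertex -1.418 -4.259 -2.944
endloop
endfacet
facet normal 0.676 -0.663 -0.321
outer loop
vertex 0.504 -4.805 -2.251
vertex -0.445 -5.214 -3.406
vertex 1.278 -3.481 -3.356
endloop
endfacet
facet normal -0.410 -0.700 0.585
outer loop
vertex 0.504 -4.805 -2.251
vertex -0.469 -3.85 -1.789
vertex -0.445 -5.214 -3.406
endloop
endfacet
facet normal -0.676 0.663 0.321
outer loop
vertex -1.418 -4.259 -2.944
vertex -0.469 -3.85 -1.789
vertex -0.644 -2.935 -4.049
endloop
endfacet
facet normal 0.410 0.700 -0.585
outer loop
vertex 0.305 -2.526 -2.894
vertex 1.278 -3.481 -3.356
vertex -0.644 -2.935 -4.049
endloop
endfacet
facet normal -0.676 0.663 0.321
outer loop
vertex -0.644 -2.935 -4.049
vertex -0.469 -3.85 -1.789
vertex 0.305 -2.526 -2.894
endloop
endfacet
facet normal 0.613 0.264 0.745
outer loop
vertex 0.305 -2.526 -2.894
vertex 0.504 -4.805 -2.251
vertex 1.278 -3.481 -3.356
endloop
endfacet
facet normal 0.613 0.264 0.745
outer loop
vertex -0.469 -3.85 -1.789
vertex 0.504 -4.805 -2.251
vertex 0.305 -2.526 -2.894
endloop
endfacet
facet normal 0.670 -0.346 -0.656
outer loop
vertex -2.268 2.361 3.399
vertex -2.574 2.838 2.835
vertex -1.98 3.101 3.303
endloop
endfacet
facet normal 0.310 0.003 0.951
outer loop
vertex -2.268 2.361 3.399
vertex -1.98 3.101 3.303
vertex -3.586 3.362 3.825
endloop
endfacet
facet normal 0.670 -0.346 -0.656
outer loop
vertex -1.98 3.101 3.303
vertex -2.574 2.838 2.835
vertex -2.286 3.579 2.738
endloop
endfacet
facet normal 0.298 0.802 0.517
outer loop
vertex -1.98 3.101 3.303
vertex -2.286 3.579 2.738
vertex -3.586 3.362 3.825
endloop
endfacet
facet normal 0.671 -0.347 -0.655
outer loop
vertex -2.286 3.579 2.738
vertex -2.574 2.838 2.835
vertex -2.879 3.316 2.27
endloop
endfacet
facet normal -0.292 0.943 -0.160
outer loop
vertex -2.286 3.579 2.738
vertex -2.879 3.316 2.27
vertex -3.586 3.362 3.825
endloop
endfacet
facet normal 0.671 -0.347 -0.656
outer loop
vertex -2.879 3.316 2.27
vertex -2.574 2.838 2.835
vertex -3.167 2.576 2.367
endloop
endfacet
facet normal -0.869 0.285 -0.404
outer loop
vertex -2.879 3.316 2.27
vertex -3.167 2.576 2.367
vertex -3.586 3.362 3.825
endloop
endfacet
facet normal 0.671 -0.346 -0.656
outer loop
vertex -3.167 2.576 2.367
vertex -2.574 2.838 2.835
vertex -2.862 2.098 2.931
endloop
endfacet
facet normal -0.858 -0.513 0.030
outer loop
vertex -3.167 2.576 2.367
vertex -2.862 2.098 2.931
vertex -3.586 3.362 3.825
endloop
endfacet
facet normal 0.670 -0.346 -0.656
outer loop
vertex -2.862 2.098 2.931
vertex -2.574 2.838 2.835
vertex -2.268 2.361 3.399
endloop
endfacet
facet normal -0.268 -0.654 0.708
outer loop
vertex -2.862 2.098 2.931
vertex -2.268 2.361 3.399
vertex -3.586 3.362 3.825
endloop
endfacet

endsolid


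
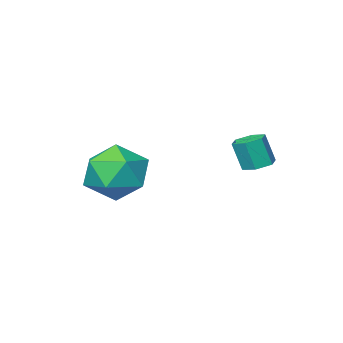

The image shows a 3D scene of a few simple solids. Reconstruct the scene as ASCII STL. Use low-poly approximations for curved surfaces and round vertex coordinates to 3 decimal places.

solid 
facet normal -0.207 0.227 -0.952
outer loop
vertex -0.734 3.413 -2.72
vertex -1.132 3.033 -2.724
vertex -1.247 3.55 -2.576
endloop
endfacet
facet normal 0.297 0.941 0.161
outer loop
vertex -0.734 3.413 -2.72
vertex -1.247 3.55 -2.576
vertex -0.511 3.167 -1.692
endloop
endfacet
facet normal 0.297 0.941 0.161
outer loop
vertex -0.511 3.167 -1.692
vertex -1.247 3.55 -2.576
vertex -1.024 3.304 -1.548
endloop
endfacet
facet normal 0.207 -0.226 0.952
outer loop
vertex -0.511 3.167 -1.692
vertex -1.024 3.304 -1.548
vertex -0.908 2.787 -1.696
endloop
endfacet
facet normal -0.208 0.226 -0.952
outer loop
vertex -1.247 3.55 -2.576
vertex -1.132 3.033 -2.724
vertex -1.644 3.169 -2.58
endloop
endfacet
facet normal -0.661 0.685 0.307
outer loop
vertex -1.247 3.55 -2.576
vertex -1.644 3.169 -2.58
vertex -1.024 3.304 -1.548
endloop
endfacet
facet normal -0.660 0.686 0.307
outer loop
vertex -1.024 3.304 -1.548
vertex -1.644 3.169 -2.58
vertex -1.421 2.924 -1.552
endloop
endfacet
facet normal 0.207 -0.226 0.952
outer loop
vertex -1.024 3.304 -1.548
vertex -1.421 2.924 -1.552
vertex -0.908 2.787 -1.696
endloop
endfacet
facet normal -0.207 0.227 -0.952
outer loop
vertex -1.644 3.169 -2.58
vertex -1.132 3.033 -2.724
vertex -1.529 2.653 -2.728
endloop
endfacet
facet normal -0.956 -0.255 0.147
outer loop
vertex -1.644 3.169 -2.58
vertex -1.529 2.653 -2.728
vertex -1.421 2.924 -1.552
endloop
endfacet
facet normal -0.956 -0.255 0.146
outer loop
vertex -1.421 2.924 -1.552
vertex -1.529 2.653 -2.728
vertex -1.306 2.407 -1.7
endloop
endfacet
facet normal 0.207 -0.227 0.952
outer loop
vertex -1.421 2.924 -1.552
vertex -1.306 2.407 -1.7
vertex -0.908 2.787 -1.696
endloop
endfacet
facet normal -0.207 0.226 -0.952
outer loop
vertex -1.529 2.653 -2.728
vertex -1.132 3.033 -2.724
vertex -1.016 2.516 -2.872
endloop
endfacet
facet normal -0.297 -0.941 -0.161
outer loop
vertex -1.529 2.653 -2.728
vertex -1.016 2.516 -2.872
vertex -1.306 2.407 -1.7
endloop
endfacet
facet normal -0.297 -0.941 -0.161
outer loop
vertex -1.306 2.407 -1.7
vertex -1.016 2.516 -2.872
vertex -0.793 2.27 -1.844
endloop
endfacet
facet normal 0.207 -0.227 0.952
outer loop
vertex -1.306 2.407 -1.7
vertex -0.793 2.27 -1.844
vertex -0.908 2.787 -1.696
endloop
endfacet
facet normal -0.207 0.226 -0.952
outer loop
vertex -1.016 2.516 -2.872
vertex -1.132 3.033 -2.724
vertex -0.619 2.896 -2.868
endloop
endfacet
facet normal 0.660 -0.686 -0.307
outer loop
vertex -1.016 2.516 -2.872
vertex -0.619 2.896 -2.868
vertex -0.793 2.27 -1.844
endloop
endfacet
facet normal 0.661 -0.685 -0.307
outer loop
vertex -0.793 2.27 -1.844
vertex -0.619 2.896 -2.868
vertex -0.396 2.651 -1.84
endloop
endfacet
facet normal 0.208 -0.226 0.952
outer loop
vertex -0.793 2.27 -1.844
vertex -0.396 2.651 -1.84
vertex -0.908 2.787 -1.696
endloop
endfacet
facet normal -0.207 0.227 -0.952
outer loop
vertex -0.619 2.896 -2.868
vertex -1.132 3.033 -2.724
vertex -0.734 3.413 -2.72
endloop
endfacet
facet normal 0.956 0.255 -0.147
outer loop
vertex -0.619 2.896 -2.868
vertex -0.734 3.413 -2.72
vertex -0.396 2.651 -1.84
endloop
endfacet
facet normal 0.956 0.255 -0.146
outer loop
vertex -0.396 2.651 -1.84
vertex -0.734 3.413 -2.72
vertex -0.511 3.167 -1.692
endloop
endfacet
facet normal 0.207 -0.227 0.952
outer loop
vertex -0.396 2.651 -1.84
vertex -0.511 3.167 -1.692
vertex -0.908 2.787 -1.696
endloop
endfacet
facet normal -0.706 -0.215 0.675
outer loop
vertex 0.783 -0.13 -3.079
vertex 0.908 -1.288 -3.317
vertex 1.566 -0.782 -2.467
endloop
endfacet
facet normal -0.354 0.378 0.855
outer loop
vertex 0.783 -0.13 -3.079
vertex 1.566 -0.782 -2.467
vertex 1.858 0.312 -2.83
endloop
endfacet
facet normal -0.423 0.847 0.321
outer loop
vertex 0.783 -0.13 -3.079
vertex 1.858 0.312 -2.83
vertex 1.38 0.481 -3.905
endloop
endfacet
facet normal -0.818 0.544 -0.189
outer loop
vertex 0.783 -0.13 -3.079
vertex 1.38 0.481 -3.905
vertex 0.793 -0.507 -4.206
endloop
endfacet
facet normal -0.993 -0.113 0.029
outer loop
vertex 0.783 -0.13 -3.079
vertex 0.793 -0.507 -4.206
vertex 0.908 -1.288 -3.317
endloop
endfacet
facet normal 0.338 0.214 0.917
outer loop
vertex 1.858 0.312 -2.83
vertex 1.566 -0.782 -2.467
vertex 2.647 -0.573 -2.914
endloop
endfacet
facet normal -0.232 -0.746 0.624
outer loop
vertex 1.566 -0.782 -2.467
vertex 0.908 -1.288 -3.317
vertex 2.06 -1.561 -3.215
endloop
endfacet
facet normal -0.697 -0.581 -0.420
outer loop
vertex 0.908 -1.288 -3.317
vertex 0.793 -0.507 -4.206
vertex 1.582 -1.392 -4.29
endloop
endfacet
facet normal -0.413 0.481 -0.773
outer loop
vertex 0.793 -0.507 -4.206
vertex 1.38 0.481 -3.905
vertex 1.874 -0.298 -4.653
endloop
endfacet
facet normal 0.226 0.973 0.052
outer loop
vertex 1.38 0.481 -3.905
vertex 1.858 0.312 -2.83
vertex 2.532 0.208 -3.803
endloop
endfacet
facet normal 0.818 -0.544 0.189
outer loop
vertex 2.657 -0.95 -4.041
vertex 2.647 -0.573 -2.914
vertex 2.06 -1.561 -3.215
endloop
endfacet
facet normal 0.423 -0.847 -0.321
outer loop
vertex 2.657 -0.95 -4.041
vertex 2.06 -1.561 -3.215
vertex 1.582 -1.392 -4.29
endloop
endfacet
facet normal 0.354 -0.378 -0.855
outer loop
vertex 2.657 -0.95 -4.041
vertex 1.582 -1.392 -4.29
vertex 1.874 -0.298 -4.653
endloop
endfacet
facet normal 0.706 0.215 -0.675
outer loop
vertex 2.657 -0.95 -4.041
vertex 1.874 -0.298 -4.653
vertex 2.532 0.208 -3.803
endloop
endfacet
facet normal 0.993 0.113 -0.029
outer loop
vertex 2.657 -0.95 -4.041
vertex 2.532 0.208 -3.803
vertex 2.647 -0.573 -2.914
endloop
endfacet
facet normal 0.413 -0.481 0.773
outer loop
vertex 2.06 -1.561 -3.215
vertex 2.647 -0.573 -2.914
vertex 1.566 -0.782 -2.467
endloop
endfacet
facet normal -0.226 -0.973 -0.052
outer loop
vertex 1.582 -1.392 -4.29
vertex 2.06 -1.561 -3.215
vertex 0.908 -1.288 -3.317
endloop
endfacet
facet normal -0.338 -0.214 -0.917
outer loop
vertex 1.874 -0.298 -4.653
vertex 1.582 -1.392 -4.29
vertex 0.793 -0.507 -4.206
endloop
endfacet
facet normal 0.232 0.746 -0.624
outer loop
vertex 2.532 0.208 -3.803
vertex 1.874 -0.298 -4.653
vertex 1.38 0.481 -3.905
endloop
endfacet
facet normal 0.697 0.581 0.420
outer loop
vertex 2.647 -0.573 -2.914
vertex 2.532 0.208 -3.803
vertex 1.858 0.312 -2.83
endloop
endfacet

endsolid


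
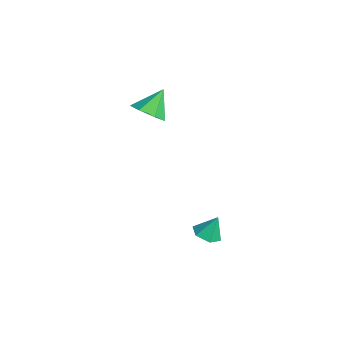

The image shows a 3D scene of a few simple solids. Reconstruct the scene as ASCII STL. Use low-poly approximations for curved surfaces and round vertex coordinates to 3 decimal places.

solid 
facet normal -0.084 -0.419 -0.904
outer loop
vertex 2.875 3.127 -4.425
vertex 2.333 2.578 -4.12
vertex 2.063 3.299 -4.429
endloop
endfacet
facet normal 0.207 0.977 0.048
outer loop
vertex 2.875 3.127 -4.425
vertex 2.063 3.299 -4.429
vertex 2.447 3.142 -2.9
endloop
endfacet
facet normal -0.084 -0.419 -0.904
outer loop
vertex 2.063 3.299 -4.429
vertex 2.333 2.578 -4.12
vertex 1.521 2.75 -4.124
endloop
endfacet
facet normal -0.624 0.746 0.233
outer loop
vertex 2.063 3.299 -4.429
vertex 1.521 2.75 -4.124
vertex 2.447 3.142 -2.9
endloop
endfacet
facet normal -0.084 -0.417 -0.905
outer loop
vertex 1.521 2.75 -4.124
vertex 2.333 2.578 -4.12
vertex 1.791 2.028 -3.816
endloop
endfacet
facet normal -0.791 -0.036 0.610
outer loop
vertex 1.521 2.75 -4.124
vertex 1.791 2.028 -3.816
vertex 2.447 3.142 -2.9
endloop
endfacet
facet normal -0.084 -0.417 -0.905
outer loop
vertex 1.791 2.028 -3.816
vertex 2.333 2.578 -4.12
vertex 2.603 1.856 -3.812
endloop
endfacet
facet normal -0.128 -0.584 0.802
outer loop
vertex 1.791 2.028 -3.816
vertex 2.603 1.856 -3.812
vertex 2.447 3.142 -2.9
endloop
endfacet
facet normal -0.086 -0.418 -0.904
outer loop
vertex 2.603 1.856 -3.812
vertex 2.333 2.578 -4.12
vertex 3.145 2.405 -4.117
endloop
endfacet
facet normal 0.704 -0.352 0.617
outer loop
vertex 2.603 1.856 -3.812
vertex 3.145 2.405 -4.117
vertex 2.447 3.142 -2.9
endloop
endfacet
facet normal -0.086 -0.418 -0.904
outer loop
vertex 3.145 2.405 -4.117
vertex 2.333 2.578 -4.12
vertex 2.875 3.127 -4.425
endloop
endfacet
facet normal 0.871 0.428 0.240
outer loop
vertex 3.145 2.405 -4.117
vertex 2.875 3.127 -4.425
vertex 2.447 3.142 -2.9
endloop
endfacet
facet normal 0.280 -0.624 -0.730
outer loop
vertex -0.956 1.623 2.603
vertex -1.734 0.993 2.843
vertex -1.726 1.777 2.176
endloop
endfacet
facet normal 0.237 0.968 -0.078
outer loop
vertex -0.956 1.623 2.603
vertex -1.726 1.777 2.176
vertex -2.206 2.047 4.077
endloop
endfacet
facet normal 0.280 -0.624 -0.730
outer loop
vertex -1.726 1.777 2.176
vertex -1.734 0.993 2.843
vertex -2.502 1.34 2.252
endloop
endfacet
facet normal -0.494 0.835 -0.243
outer loop
vertex -1.726 1.777 2.176
vertex -2.502 1.34 2.252
vertex -2.206 2.047 4.077
endloop
endfacet
facet normal 0.280 -0.624 -0.730
outer loop
vertex -2.502 1.34 2.252
vertex -1.734 0.993 2.843
vertex -2.699 0.642 2.773
endloop
endfacet
facet normal -0.954 0.298 0.039
outer loop
vertex -2.502 1.34 2.252
vertex -2.699 0.642 2.773
vertex -2.206 2.047 4.077
endloop
endfacet
facet normal 0.280 -0.625 -0.729
outer loop
vertex -2.699 0.642 2.773
vertex -1.734 0.993 2.843
vertex -2.17 0.208 3.348
endloop
endfacet
facet normal -0.797 -0.236 0.556
outer loop
vertex -2.699 0.642 2.773
vertex -2.17 0.208 3.348
vertex -2.206 2.047 4.077
endloop
endfacet
facet normal 0.279 -0.624 -0.730
outer loop
vertex -2.17 0.208 3.348
vertex -1.734 0.993 2.843
vertex -1.312 0.365 3.542
endloop
endfacet
facet normal -0.141 -0.367 0.919
outer loop
vertex -2.17 0.208 3.348
vertex -1.312 0.365 3.542
vertex -2.206 2.047 4.077
endloop
endfacet
facet normal 0.280 -0.624 -0.730
outer loop
vertex -1.312 0.365 3.542
vertex -1.734 0.993 2.843
vertex -0.771 0.995 3.211
endloop
endfacet
facet normal 0.519 0.004 0.855
outer loop
vertex -1.312 0.365 3.542
vertex -0.771 0.995 3.211
vertex -2.206 2.047 4.077
endloop
endfacet
facet normal 0.280 -0.624 -0.730
outer loop
vertex -0.771 0.995 3.211
vertex -1.734 0.993 2.843
vertex -0.956 1.623 2.603
endloop
endfacet
facet normal 0.687 0.600 0.410
outer loop
vertex -0.771 0.995 3.211
vertex -0.956 1.623 2.603
vertex -2.206 2.047 4.077
endloop
endfacet

endsolid


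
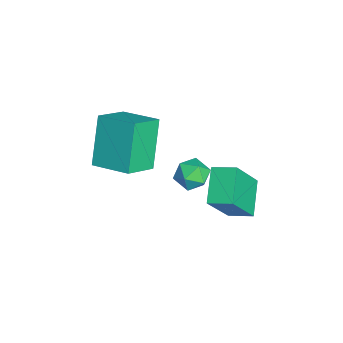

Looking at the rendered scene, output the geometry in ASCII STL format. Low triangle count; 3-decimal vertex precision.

solid 
facet normal -0.620 0.603 -0.501
outer loop
vertex -1.151 -1.178 3.674
vertex -0.267 0.049 4.056
vertex -0.039 -1.449 1.972
endloop
endfacet
facet normal -0.566 -0.787 -0.245
outer loop
vertex 0.867 -2.329 2.704
vertex -1.151 -1.178 3.674
vertex -0.039 -1.449 1.972
endloop
endfacet
facet normal -0.621 0.603 -0.501
outer loop
vertex -0.039 -1.449 1.972
vertex -0.267 0.049 4.056
vertex 0.844 -0.221 2.354
endloop
endfacet
facet normal 0.542 -0.132 -0.830
outer loop
vertex 0.844 -0.221 2.354
vertex 0.867 -2.329 2.704
vertex -0.039 -1.449 1.972
endloop
endfacet
facet normal -0.542 0.132 0.830
outer loop
vertex -1.151 -1.178 3.674
vertex 0.639 -0.831 4.788
vertex -0.267 0.049 4.056
endloop
endfacet
facet normal -0.567 -0.787 -0.245
outer loop
vertex -0.244 -2.059 4.406
vertex -1.151 -1.178 3.674
vertex 0.867 -2.329 2.704
endloop
endfacet
facet normal -0.542 0.132 0.830
outer loop
vertex -0.244 -2.059 4.406
vertex 0.639 -0.831 4.788
vertex -1.151 -1.178 3.674
endloop
endfacet
facet normal 0.566 0.787 0.245
outer loop
vertex -0.267 0.049 4.056
vertex 0.639 -0.831 4.788
vertex 0.844 -0.221 2.354
endloop
endfacet
facet normal 0.542 -0.132 -0.830
outer loop
vertex 1.751 -1.102 3.086
vertex 0.867 -2.329 2.704
vertex 0.844 -0.221 2.354
endloop
endfacet
facet normal 0.567 0.787 0.245
outer loop
vertex 0.844 -0.221 2.354
vertex 0.639 -0.831 4.788
vertex 1.751 -1.102 3.086
endloop
endfacet
facet normal 0.621 -0.603 0.501
outer loop
vertex 1.751 -1.102 3.086
vertex -0.244 -2.059 4.406
vertex 0.867 -2.329 2.704
endloop
endfacet
facet normal 0.621 -0.602 0.502
outer loop
vertex 0.639 -0.831 4.788
vertex -0.244 -2.059 4.406
vertex 1.751 -1.102 3.086
endloop
endfacet
facet normal -0.859 0.157 0.488
outer loop
vertex 0.793 1.793 2.264
vertex 1.097 2.656 2.522
vertex -0.056 2.618 0.506
endloop
endfacet
facet normal -0.320 -0.908 -0.271
outer loop
vertex 1.223 2.384 -0.222
vertex 0.793 1.793 2.264
vertex -0.056 2.618 0.506
endloop
endfacet
facet normal -0.859 0.157 0.488
outer loop
vertex -0.056 2.618 0.506
vertex 1.097 2.656 2.522
vertex 0.248 3.481 0.763
endloop
endfacet
facet normal -0.401 0.388 -0.830
outer loop
vertex 0.248 3.481 0.763
vertex 1.223 2.384 -0.222
vertex -0.056 2.618 0.506
endloop
endfacet
facet normal 0.401 -0.389 0.829
outer loop
vertex 0.793 1.793 2.264
vertex 2.376 2.422 1.794
vertex 1.097 2.656 2.522
endloop
endfacet
facet normal -0.320 -0.908 -0.271
outer loop
vertex 2.072 1.559 1.537
vertex 0.793 1.793 2.264
vertex 1.223 2.384 -0.222
endloop
endfacet
facet normal 0.401 -0.388 0.830
outer loop
vertex 2.072 1.559 1.537
vertex 2.376 2.422 1.794
vertex 0.793 1.793 2.264
endloop
endfacet
facet normal 0.320 0.908 0.271
outer loop
vertex 1.097 2.656 2.522
vertex 2.376 2.422 1.794
vertex 0.248 3.481 0.763
endloop
endfacet
facet normal -0.400 0.389 -0.830
outer loop
vertex 1.527 3.247 0.036
vertex 1.223 2.384 -0.222
vertex 0.248 3.481 0.763
endloop
endfacet
facet normal 0.320 0.908 0.271
outer loop
vertex 0.248 3.481 0.763
vertex 2.376 2.422 1.794
vertex 1.527 3.247 0.036
endloop
endfacet
facet normal 0.859 -0.157 -0.488
outer loop
vertex 1.527 3.247 0.036
vertex 2.072 1.559 1.537
vertex 1.223 2.384 -0.222
endloop
endfacet
facet normal 0.858 -0.157 -0.488
outer loop
vertex 2.376 2.422 1.794
vertex 2.072 1.559 1.537
vertex 1.527 3.247 0.036
endloop
endfacet
facet normal -0.310 0.841 -0.444
outer loop
vertex 2.197 1.443 2.773
vertex 1.548 1.315 2.984
vertex 1.977 1.685 3.385
endloop
endfacet
facet normal 0.366 0.903 -0.225
outer loop
vertex 2.197 1.443 2.773
vertex 1.977 1.685 3.385
vertex 2.613 1.413 3.328
endloop
endfacet
facet normal 0.748 0.387 -0.539
outer loop
vertex 2.197 1.443 2.773
vertex 2.613 1.413 3.328
vertex 2.577 0.874 2.891
endloop
endfacet
facet normal 0.306 0.007 -0.952
outer loop
vertex 2.197 1.443 2.773
vertex 2.577 0.874 2.891
vertex 1.919 0.814 2.679
endloop
endfacet
facet normal -0.347 0.287 -0.893
outer loop
vertex 2.197 1.443 2.773
vertex 1.919 0.814 2.679
vertex 1.548 1.315 2.984
endloop
endfacet
facet normal 0.381 0.790 0.480
outer loop
vertex 2.613 1.413 3.328
vertex 1.977 1.685 3.385
vertex 2.221 1.266 3.881
endloop
endfacet
facet normal -0.713 0.690 0.125
outer loop
vertex 1.977 1.685 3.385
vertex 1.548 1.315 2.984
vertex 1.563 1.206 3.669
endloop
endfacet
facet normal -0.772 -0.205 -0.602
outer loop
vertex 1.548 1.315 2.984
vertex 1.919 0.814 2.679
vertex 1.527 0.667 3.232
endloop
endfacet
facet normal 0.284 -0.659 -0.696
outer loop
vertex 1.919 0.814 2.679
vertex 2.577 0.874 2.891
vertex 2.163 0.395 3.175
endloop
endfacet
facet normal 0.999 -0.043 -0.029
outer loop
vertex 2.577 0.874 2.891
vertex 2.613 1.413 3.328
vertex 2.592 0.765 3.576
endloop
endfacet
facet normal -0.306 -0.007 0.952
outer loop
vertex 1.943 0.637 3.787
vertex 2.221 1.266 3.881
vertex 1.563 1.206 3.669
endloop
endfacet
facet normal -0.748 -0.387 0.539
outer loop
vertex 1.943 0.637 3.787
vertex 1.563 1.206 3.669
vertex 1.527 0.667 3.232
endloop
endfacet
facet normal -0.366 -0.903 0.225
outer loop
vertex 1.943 0.637 3.787
vertex 1.527 0.667 3.232
vertex 2.163 0.395 3.175
endloop
endfacet
facet normal 0.310 -0.841 0.444
outer loop
vertex 1.943 0.637 3.787
vertex 2.163 0.395 3.175
vertex 2.592 0.765 3.576
endloop
endfacet
facet normal 0.347 -0.287 0.893
outer loop
vertex 1.943 0.637 3.787
vertex 2.592 0.765 3.576
vertex 2.221 1.266 3.881
endloop
endfacet
facet normal -0.284 0.659 0.696
outer loop
vertex 1.563 1.206 3.669
vertex 2.221 1.266 3.881
vertex 1.977 1.685 3.385
endloop
endfacet
facet normal -0.999 0.043 0.029
outer loop
vertex 1.527 0.667 3.232
vertex 1.563 1.206 3.669
vertex 1.548 1.315 2.984
endloop
endfacet
facet normal -0.381 -0.790 -0.480
outer loop
vertex 2.163 0.395 3.175
vertex 1.527 0.667 3.232
vertex 1.919 0.814 2.679
endloop
endfacet
facet normal 0.713 -0.690 -0.125
outer loop
vertex 2.592 0.765 3.576
vertex 2.163 0.395 3.175
vertex 2.577 0.874 2.891
endloop
endfacet
facet normal 0.772 0.205 0.602
outer loop
vertex 2.221 1.266 3.881
vertex 2.592 0.765 3.576
vertex 2.613 1.413 3.328
endloop
endfacet

endsolid


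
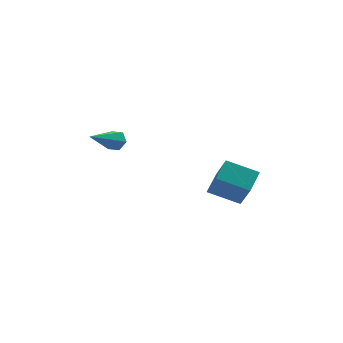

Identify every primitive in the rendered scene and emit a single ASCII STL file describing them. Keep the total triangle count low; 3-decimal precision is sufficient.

solid 
facet normal -0.912 0.111 0.395
outer loop
vertex 2.183 3.99 -1.167
vertex 1.831 4.831 -2.216
vertex 1.805 3.068 -1.78
endloop
endfacet
facet normal 0.253 -0.605 0.755
outer loop
vertex 3.109 2.909 -2.344
vertex 2.183 3.99 -1.167
vertex 1.805 3.068 -1.78
endloop
endfacet
facet normal -0.912 0.111 0.395
outer loop
vertex 1.805 3.068 -1.78
vertex 1.831 4.831 -2.216
vertex 1.453 3.909 -2.829
endloop
endfacet
facet normal -0.323 -0.788 -0.524
outer loop
vertex 1.453 3.909 -2.829
vertex 3.109 2.909 -2.344
vertex 1.805 3.068 -1.78
endloop
endfacet
facet normal 0.323 0.788 0.524
outer loop
vertex 2.183 3.99 -1.167
vertex 3.135 4.672 -2.78
vertex 1.831 4.831 -2.216
endloop
endfacet
facet normal 0.253 -0.605 0.755
outer loop
vertex 3.487 3.831 -1.731
vertex 2.183 3.99 -1.167
vertex 3.109 2.909 -2.344
endloop
endfacet
facet normal 0.323 0.788 0.524
outer loop
vertex 3.487 3.831 -1.731
vertex 3.135 4.672 -2.78
vertex 2.183 3.99 -1.167
endloop
endfacet
facet normal -0.253 0.605 -0.755
outer loop
vertex 1.831 4.831 -2.216
vertex 3.135 4.672 -2.78
vertex 1.453 3.909 -2.829
endloop
endfacet
facet normal -0.323 -0.788 -0.524
outer loop
vertex 2.757 3.75 -3.393
vertex 3.109 2.909 -2.344
vertex 1.453 3.909 -2.829
endloop
endfacet
facet normal -0.253 0.605 -0.755
outer loop
vertex 1.453 3.909 -2.829
vertex 3.135 4.672 -2.78
vertex 2.757 3.75 -3.393
endloop
endfacet
facet normal 0.912 -0.111 -0.395
outer loop
vertex 2.757 3.75 -3.393
vertex 3.487 3.831 -1.731
vertex 3.109 2.909 -2.344
endloop
endfacet
facet normal 0.912 -0.111 -0.395
outer loop
vertex 3.135 4.672 -2.78
vertex 3.487 3.831 -1.731
vertex 2.757 3.75 -3.393
endloop
endfacet
facet normal 0.522 0.758 -0.392
outer loop
vertex -1.76 3.634 0.418
vertex -2.039 3.606 -0.008
vertex -2.188 3.907 0.376
endloop
endfacet
facet normal 0.013 0.172 0.985
outer loop
vertex -1.76 3.634 0.418
vertex -2.188 3.907 0.376
vertex -2.941 2.294 0.668
endloop
endfacet
facet normal 0.520 0.758 -0.393
outer loop
vertex -2.188 3.907 0.376
vertex -2.039 3.606 -0.008
vertex -2.468 3.879 -0.049
endloop
endfacet
facet normal -0.762 0.442 0.473
outer loop
vertex -2.188 3.907 0.376
vertex -2.468 3.879 -0.049
vertex -2.941 2.294 0.668
endloop
endfacet
facet normal 0.521 0.760 -0.389
outer loop
vertex -2.468 3.879 -0.049
vertex -2.039 3.606 -0.008
vertex -2.318 3.579 -0.434
endloop
endfacet
facet normal -0.905 0.082 -0.417
outer loop
vertex -2.468 3.879 -0.049
vertex -2.318 3.579 -0.434
vertex -2.941 2.294 0.668
endloop
endfacet
facet normal 0.522 0.759 -0.390
outer loop
vertex -2.318 3.579 -0.434
vertex -2.039 3.606 -0.008
vertex -1.89 3.306 -0.392
endloop
endfacet
facet normal -0.271 -0.547 -0.792
outer loop
vertex -2.318 3.579 -0.434
vertex -1.89 3.306 -0.392
vertex -2.941 2.294 0.668
endloop
endfacet
facet normal 0.521 0.759 -0.391
outer loop
vertex -1.89 3.306 -0.392
vertex -2.039 3.606 -0.008
vertex -1.61 3.333 0.034
endloop
endfacet
facet normal 0.504 -0.817 -0.280
outer loop
vertex -1.89 3.306 -0.392
vertex -1.61 3.333 0.034
vertex -2.941 2.294 0.668
endloop
endfacet
facet normal 0.521 0.759 -0.391
outer loop
vertex -1.61 3.333 0.034
vertex -2.039 3.606 -0.008
vertex -1.76 3.634 0.418
endloop
endfacet
facet normal 0.647 -0.456 0.611
outer loop
vertex -1.61 3.333 0.034
vertex -1.76 3.634 0.418
vertex -2.941 2.294 0.668
endloop
endfacet

endsolid


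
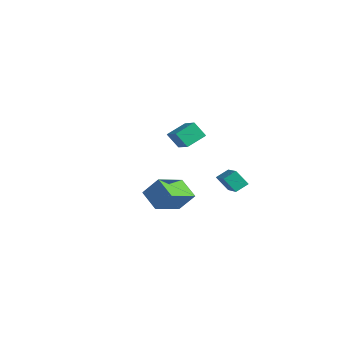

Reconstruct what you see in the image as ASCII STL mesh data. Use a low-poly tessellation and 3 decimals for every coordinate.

solid 
facet normal -0.876 0.282 -0.390
outer loop
vertex 1.644 0.393 -0.303
vertex 1.687 1.124 0.129
vertex 2.166 0.856 -1.14
endloop
endfacet
facet normal -0.051 -0.860 -0.507
outer loop
vertex 4.033 0.256 -0.309
vertex 1.644 0.393 -0.303
vertex 2.166 0.856 -1.14
endloop
endfacet
facet normal -0.877 0.282 -0.390
outer loop
vertex 2.166 0.856 -1.14
vertex 1.687 1.124 0.129
vertex 2.209 1.587 -0.709
endloop
endfacet
facet normal 0.479 0.425 -0.768
outer loop
vertex 2.209 1.587 -0.709
vertex 4.033 0.256 -0.309
vertex 2.166 0.856 -1.14
endloop
endfacet
facet normal -0.479 -0.426 0.768
outer loop
vertex 1.644 0.393 -0.303
vertex 3.554 0.524 0.96
vertex 1.687 1.124 0.129
endloop
endfacet
facet normal -0.051 -0.860 -0.507
outer loop
vertex 3.511 -0.207 0.529
vertex 1.644 0.393 -0.303
vertex 4.033 0.256 -0.309
endloop
endfacet
facet normal -0.479 -0.425 0.768
outer loop
vertex 3.511 -0.207 0.529
vertex 3.554 0.524 0.96
vertex 1.644 0.393 -0.303
endloop
endfacet
facet normal 0.051 0.860 0.507
outer loop
vertex 1.687 1.124 0.129
vertex 3.554 0.524 0.96
vertex 2.209 1.587 -0.709
endloop
endfacet
facet normal 0.479 0.426 -0.768
outer loop
vertex 4.076 0.987 0.123
vertex 4.033 0.256 -0.309
vertex 2.209 1.587 -0.709
endloop
endfacet
facet normal 0.050 0.860 0.507
outer loop
vertex 2.209 1.587 -0.709
vertex 3.554 0.524 0.96
vertex 4.076 0.987 0.123
endloop
endfacet
facet normal 0.876 -0.282 0.390
outer loop
vertex 4.076 0.987 0.123
vertex 3.511 -0.207 0.529
vertex 4.033 0.256 -0.309
endloop
endfacet
facet normal 0.876 -0.282 0.391
outer loop
vertex 3.554 0.524 0.96
vertex 3.511 -0.207 0.529
vertex 4.076 0.987 0.123
endloop
endfacet
facet normal -0.410 -0.477 -0.777
outer loop
vertex 3.313 -4.871 0.539
vertex 2.67 -3.152 -0.177
vertex 4.48 -4.728 -0.164
endloop
endfacet
facet normal 0.326 -0.872 0.364
outer loop
vertex 5.03 -4.088 0.877
vertex 3.313 -4.871 0.539
vertex 4.48 -4.728 -0.164
endloop
endfacet
facet normal -0.410 -0.478 -0.777
outer loop
vertex 4.48 -4.728 -0.164
vertex 2.67 -3.152 -0.177
vertex 3.837 -3.009 -0.881
endloop
endfacet
facet normal 0.851 0.104 -0.514
outer loop
vertex 3.837 -3.009 -0.881
vertex 5.03 -4.088 0.877
vertex 4.48 -4.728 -0.164
endloop
endfacet
facet normal -0.851 -0.104 0.514
outer loop
vertex 3.313 -4.871 0.539
vertex 3.22 -2.512 0.864
vertex 2.67 -3.152 -0.177
endloop
endfacet
facet normal 0.326 -0.873 0.364
outer loop
vertex 3.863 -4.231 1.581
vertex 3.313 -4.871 0.539
vertex 5.03 -4.088 0.877
endloop
endfacet
facet normal -0.852 -0.104 0.514
outer loop
vertex 3.863 -4.231 1.581
vertex 3.22 -2.512 0.864
vertex 3.313 -4.871 0.539
endloop
endfacet
facet normal -0.326 0.872 -0.364
outer loop
vertex 2.67 -3.152 -0.177
vertex 3.22 -2.512 0.864
vertex 3.837 -3.009 -0.881
endloop
endfacet
facet normal 0.852 0.105 -0.514
outer loop
vertex 4.387 -2.369 0.161
vertex 5.03 -4.088 0.877
vertex 3.837 -3.009 -0.881
endloop
endfacet
facet normal -0.326 0.873 -0.364
outer loop
vertex 3.837 -3.009 -0.881
vertex 3.22 -2.512 0.864
vertex 4.387 -2.369 0.161
endloop
endfacet
facet normal 0.410 0.477 0.777
outer loop
vertex 4.387 -2.369 0.161
vertex 3.863 -4.231 1.581
vertex 5.03 -4.088 0.877
endloop
endfacet
facet normal 0.410 0.477 0.777
outer loop
vertex 3.22 -2.512 0.864
vertex 3.863 -4.231 1.581
vertex 4.387 -2.369 0.161
endloop
endfacet
facet normal -0.897 0.133 -0.420
outer loop
vertex -3.858 0.312 0.728
vertex -3.949 1.518 1.305
vertex -3.361 0.784 -0.183
endloop
endfacet
facet normal 0.067 -0.900 -0.430
outer loop
vertex -1.871 0.562 0.515
vertex -3.858 0.312 0.728
vertex -3.361 0.784 -0.183
endloop
endfacet
facet normal -0.897 0.134 -0.421
outer loop
vertex -3.361 0.784 -0.183
vertex -3.949 1.518 1.305
vertex -3.451 1.99 0.394
endloop
endfacet
facet normal 0.436 0.415 -0.799
outer loop
vertex -3.451 1.99 0.394
vertex -1.871 0.562 0.515
vertex -3.361 0.784 -0.183
endloop
endfacet
facet normal -0.436 -0.415 0.799
outer loop
vertex -3.858 0.312 0.728
vertex -2.459 1.296 2.003
vertex -3.949 1.518 1.305
endloop
endfacet
facet normal 0.067 -0.900 -0.430
outer loop
vertex -2.369 0.09 1.426
vertex -3.858 0.312 0.728
vertex -1.871 0.562 0.515
endloop
endfacet
facet normal -0.436 -0.415 0.799
outer loop
vertex -2.369 0.09 1.426
vertex -2.459 1.296 2.003
vertex -3.858 0.312 0.728
endloop
endfacet
facet normal -0.067 0.900 0.430
outer loop
vertex -3.949 1.518 1.305
vertex -2.459 1.296 2.003
vertex -3.451 1.99 0.394
endloop
endfacet
facet normal 0.436 0.415 -0.798
outer loop
vertex -1.962 1.768 1.092
vertex -1.871 0.562 0.515
vertex -3.451 1.99 0.394
endloop
endfacet
facet normal -0.067 0.900 0.430
outer loop
vertex -3.451 1.99 0.394
vertex -2.459 1.296 2.003
vertex -1.962 1.768 1.092
endloop
endfacet
facet normal 0.897 -0.134 0.421
outer loop
vertex -1.962 1.768 1.092
vertex -2.369 0.09 1.426
vertex -1.871 0.562 0.515
endloop
endfacet
facet normal 0.897 -0.134 0.420
outer loop
vertex -2.459 1.296 2.003
vertex -2.369 0.09 1.426
vertex -1.962 1.768 1.092
endloop
endfacet

endsolid


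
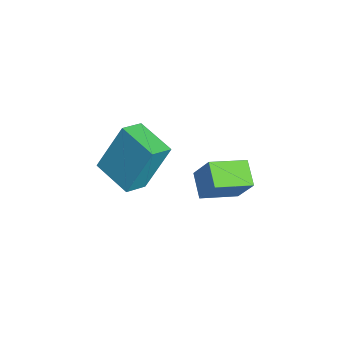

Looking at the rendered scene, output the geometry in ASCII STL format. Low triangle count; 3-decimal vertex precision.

solid 
facet normal -0.555 0.748 -0.365
outer loop
vertex -1.38 -3.46 0.955
vertex -0.123 -2.701 0.6
vertex -1.364 -4.328 -0.847
endloop
endfacet
facet normal -0.832 -0.502 0.235
outer loop
vertex -0.837 -5.039 -0.5
vertex -1.38 -3.46 0.955
vertex -1.364 -4.328 -0.847
endloop
endfacet
facet normal -0.554 0.748 -0.366
outer loop
vertex -1.364 -4.328 -0.847
vertex -0.123 -2.701 0.6
vertex -0.107 -3.57 -1.202
endloop
endfacet
facet normal 0.007 -0.434 -0.901
outer loop
vertex -0.107 -3.57 -1.202
vertex -0.837 -5.039 -0.5
vertex -1.364 -4.328 -0.847
endloop
endfacet
facet normal -0.008 0.434 0.901
outer loop
vertex -1.38 -3.46 0.955
vertex 0.404 -3.412 0.947
vertex -0.123 -2.701 0.6
endloop
endfacet
facet normal -0.832 -0.503 0.235
outer loop
vertex -0.853 -4.17 1.302
vertex -1.38 -3.46 0.955
vertex -0.837 -5.039 -0.5
endloop
endfacet
facet normal -0.008 0.434 0.901
outer loop
vertex -0.853 -4.17 1.302
vertex 0.404 -3.412 0.947
vertex -1.38 -3.46 0.955
endloop
endfacet
facet normal 0.832 0.502 -0.235
outer loop
vertex -0.123 -2.701 0.6
vertex 0.404 -3.412 0.947
vertex -0.107 -3.57 -1.202
endloop
endfacet
facet normal 0.008 -0.434 -0.901
outer loop
vertex 0.42 -4.28 -0.855
vertex -0.837 -5.039 -0.5
vertex -0.107 -3.57 -1.202
endloop
endfacet
facet normal 0.832 0.503 -0.235
outer loop
vertex -0.107 -3.57 -1.202
vertex 0.404 -3.412 0.947
vertex 0.42 -4.28 -0.855
endloop
endfacet
facet normal 0.555 -0.748 0.365
outer loop
vertex 0.42 -4.28 -0.855
vertex -0.853 -4.17 1.302
vertex -0.837 -5.039 -0.5
endloop
endfacet
facet normal 0.554 -0.748 0.365
outer loop
vertex 0.404 -3.412 0.947
vertex -0.853 -4.17 1.302
vertex 0.42 -4.28 -0.855
endloop
endfacet
facet normal -0.877 -0.016 0.481
outer loop
vertex -2.101 -1.033 -2.246
vertex -2.326 0.373 -2.611
vertex -2.721 -1.43 -3.39
endloop
endfacet
facet normal 0.153 -0.956 0.249
outer loop
vertex -1.774 -1.413 -3.909
vertex -2.101 -1.033 -2.246
vertex -2.721 -1.43 -3.39
endloop
endfacet
facet normal -0.877 -0.016 0.481
outer loop
vertex -2.721 -1.43 -3.39
vertex -2.326 0.373 -2.611
vertex -2.946 -0.024 -3.755
endloop
endfacet
facet normal -0.456 -0.291 -0.841
outer loop
vertex -2.946 -0.024 -3.755
vertex -1.774 -1.413 -3.909
vertex -2.721 -1.43 -3.39
endloop
endfacet
facet normal 0.456 0.291 0.841
outer loop
vertex -2.101 -1.033 -2.246
vertex -1.379 0.39 -3.13
vertex -2.326 0.373 -2.611
endloop
endfacet
facet normal 0.153 -0.956 0.249
outer loop
vertex -1.154 -1.016 -2.765
vertex -2.101 -1.033 -2.246
vertex -1.774 -1.413 -3.909
endloop
endfacet
facet normal 0.456 0.291 0.841
outer loop
vertex -1.154 -1.016 -2.765
vertex -1.379 0.39 -3.13
vertex -2.101 -1.033 -2.246
endloop
endfacet
facet normal -0.153 0.956 -0.249
outer loop
vertex -2.326 0.373 -2.611
vertex -1.379 0.39 -3.13
vertex -2.946 -0.024 -3.755
endloop
endfacet
facet normal -0.456 -0.291 -0.841
outer loop
vertex -1.999 -0.007 -4.274
vertex -1.774 -1.413 -3.909
vertex -2.946 -0.024 -3.755
endloop
endfacet
facet normal -0.153 0.956 -0.249
outer loop
vertex -2.946 -0.024 -3.755
vertex -1.379 0.39 -3.13
vertex -1.999 -0.007 -4.274
endloop
endfacet
facet normal 0.877 0.016 -0.481
outer loop
vertex -1.999 -0.007 -4.274
vertex -1.154 -1.016 -2.765
vertex -1.774 -1.413 -3.909
endloop
endfacet
facet normal 0.877 0.016 -0.481
outer loop
vertex -1.379 0.39 -3.13
vertex -1.154 -1.016 -2.765
vertex -1.999 -0.007 -4.274
endloop
endfacet

endsolid
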